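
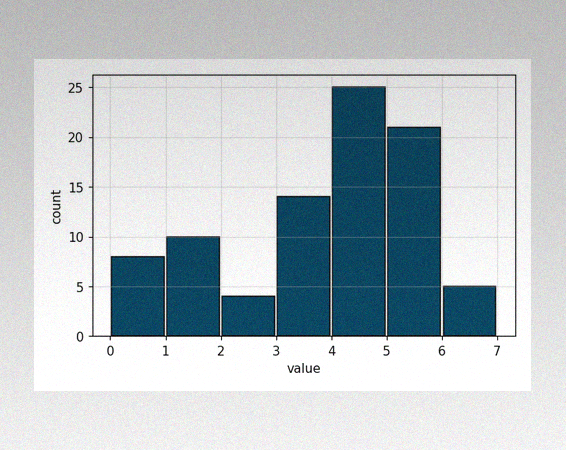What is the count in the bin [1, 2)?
The image has some photo noise and uneven lighting. The [1, 2) bin has height 10.

10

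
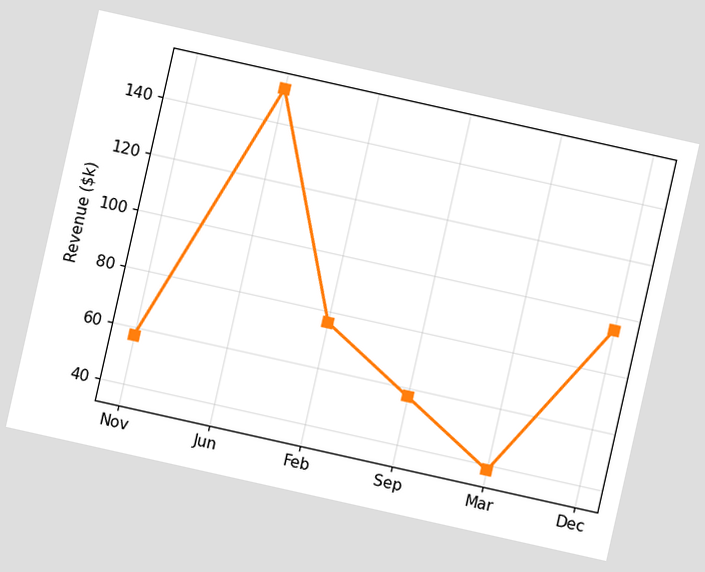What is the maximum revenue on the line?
The chart is tilted about 13° clockwise. The highest point is at Jun, and reading across to the y-axis gives $152k.

$152k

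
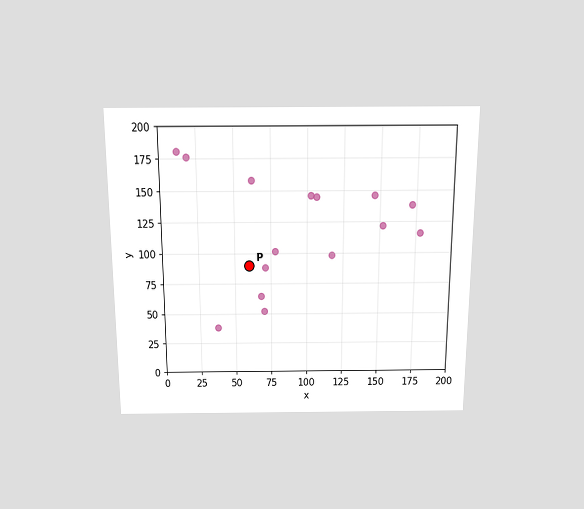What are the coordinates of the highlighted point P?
The chart is viewed slightly from above. Following the gridlines from P to each axis, P sits at (60, 90).

(60, 90)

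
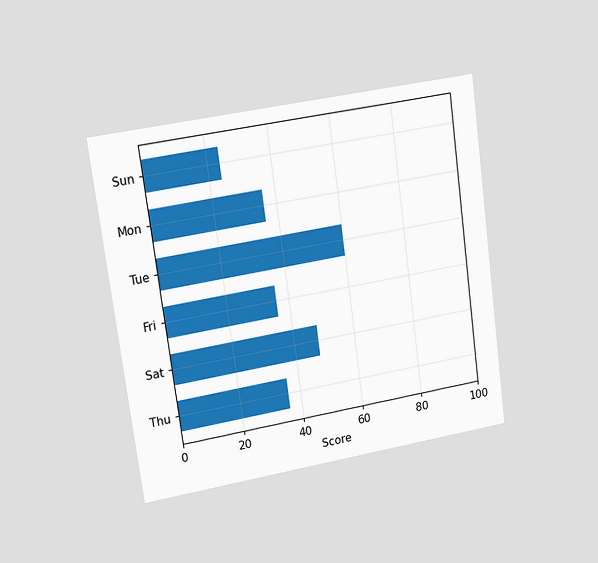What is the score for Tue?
60

The chart is tilted about 8° counter-clockwise and viewed at a slight angle. Reading along the chart's x-axis, the Tue bar reaches 60.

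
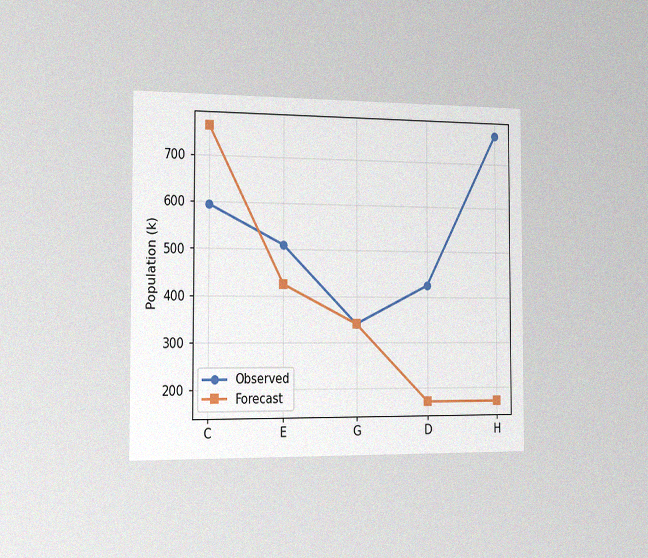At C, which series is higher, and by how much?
Forecast, by 170k

The chart is viewed slightly from the left, with some photo noise. At C, Forecast sits above the other line by 170k.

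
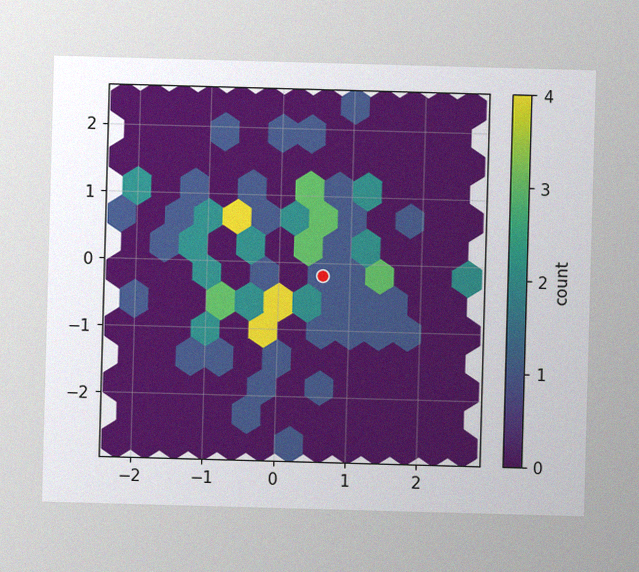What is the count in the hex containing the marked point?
1

The image has some photo noise and uneven lighting. The marked hex reads 1 on the colorbar.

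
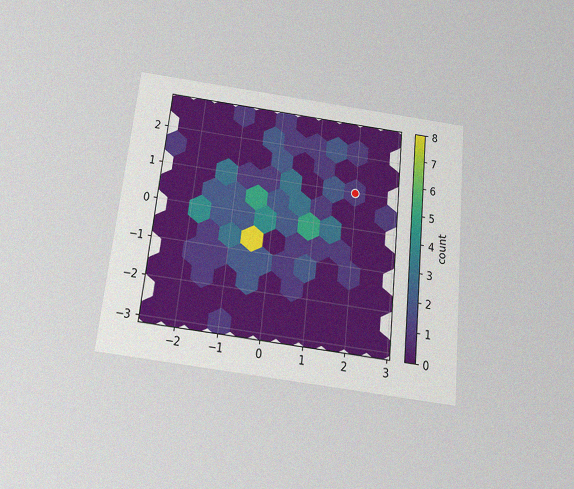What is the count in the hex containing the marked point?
1

The chart is tilted about 6° clockwise and viewed slightly from below, with some photo noise. The marked hex reads 1 on the colorbar.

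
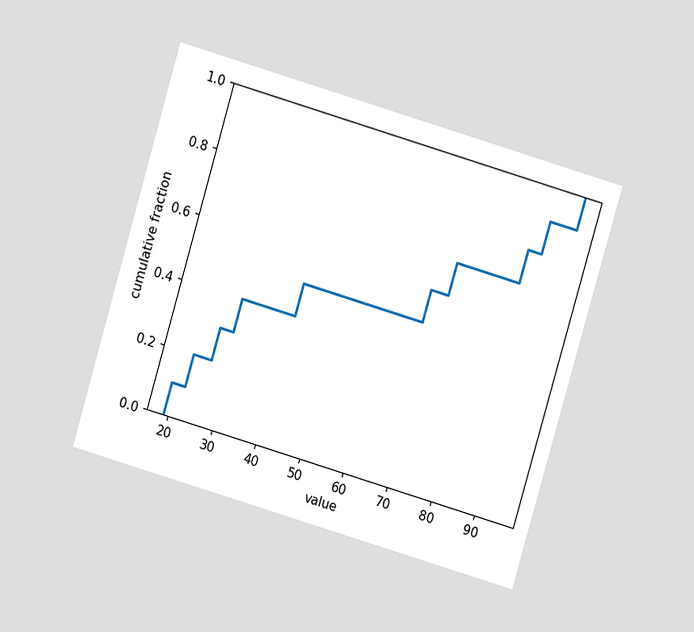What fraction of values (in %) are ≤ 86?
80%

The chart is tilted about 16° clockwise and viewed at a slight angle. At x=86 the ECDF step is at 80%.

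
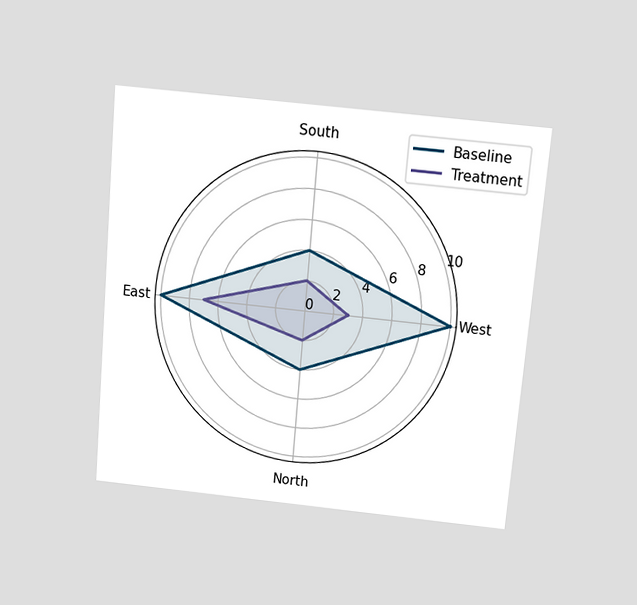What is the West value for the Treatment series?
The chart is tilted about 5° clockwise and viewed slightly from above. On the West axis, Treatment reaches 3.

3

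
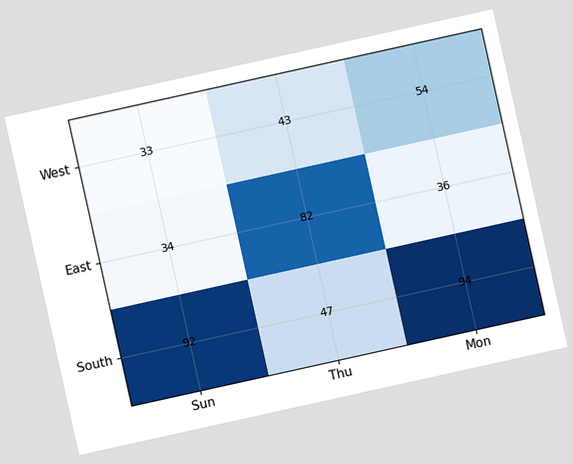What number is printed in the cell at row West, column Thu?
43

The chart is tilted about 12° counter-clockwise. The (West, Thu) cell reads 43.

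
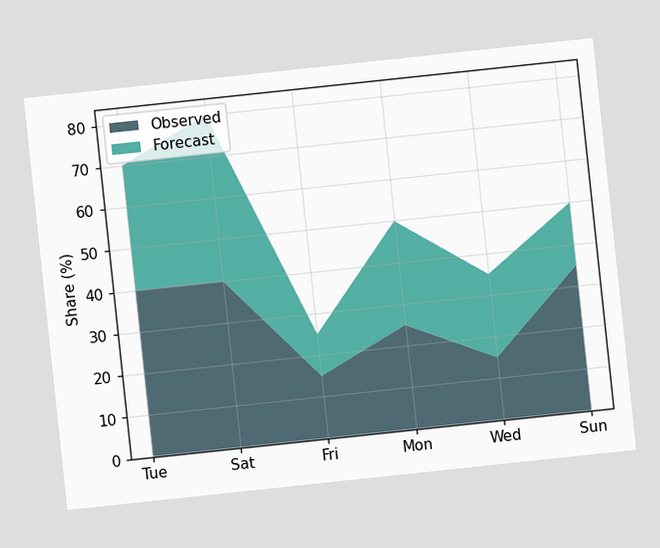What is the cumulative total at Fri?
The chart is tilted about 6° counter-clockwise. The stacked total at Fri reaches 25%.

25%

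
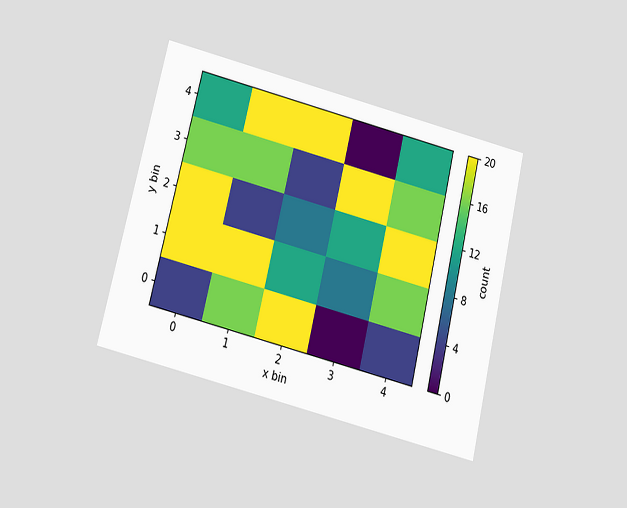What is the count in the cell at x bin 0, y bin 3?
16

The chart is tilted about 14° clockwise and viewed slightly from below. Matching the cell (0, 3) against the colorbar gives 16.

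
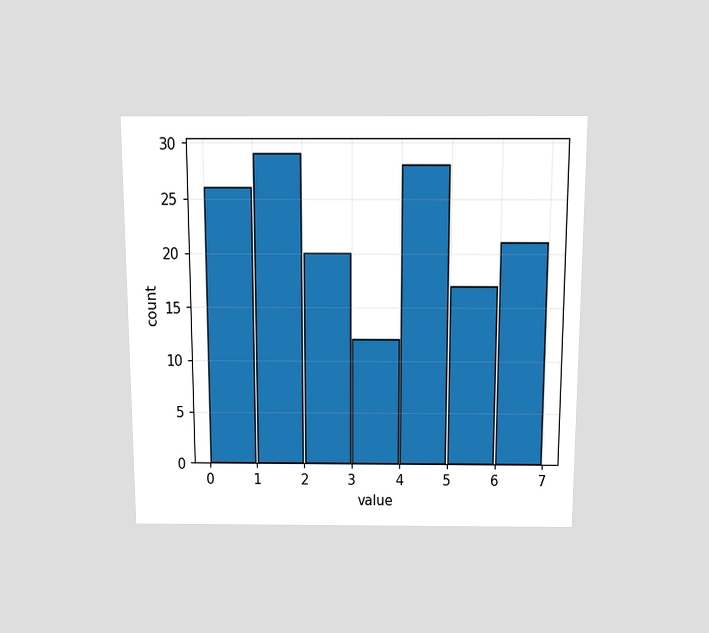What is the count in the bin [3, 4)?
The chart is viewed slightly from above. The [3, 4) bin has height 12.

12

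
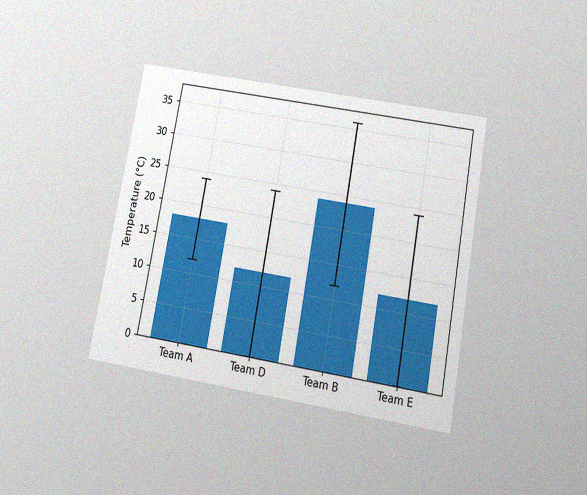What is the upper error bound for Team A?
The chart is tilted about 10° clockwise and viewed slightly from below, with some photo noise. The Team A bar's upper whisker reaches 24°C.

24°C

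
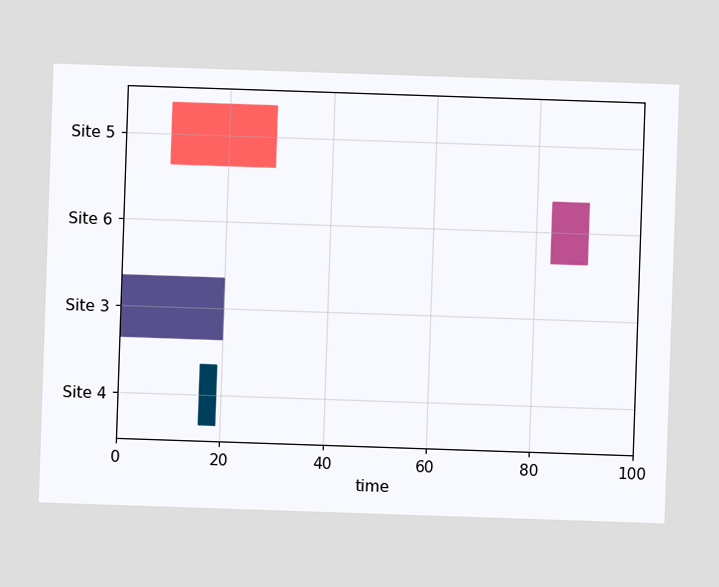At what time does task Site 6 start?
83

The Site 6 bar begins at t=83.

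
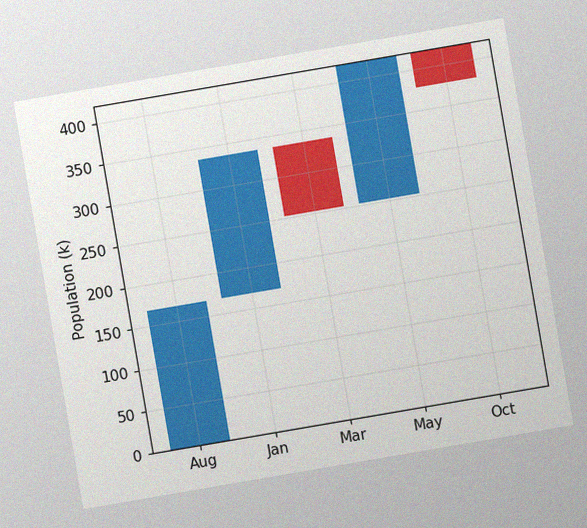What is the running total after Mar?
252k

The chart is tilted about 10° counter-clockwise, with some photo noise. After Mar the running total reaches 252k.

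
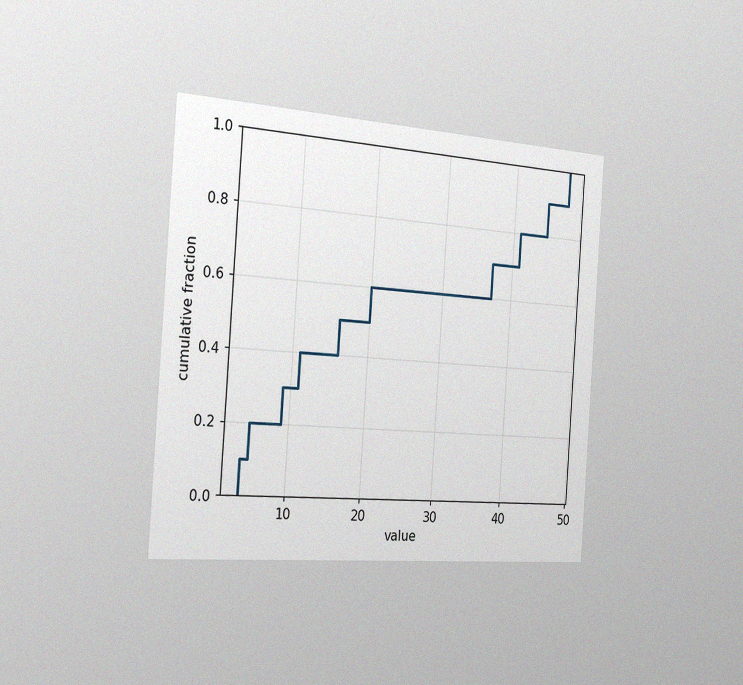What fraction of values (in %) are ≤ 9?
30%

The chart is tilted about 4° clockwise and viewed slightly from the left, with some photo noise. At x=9 the ECDF step is at 30%.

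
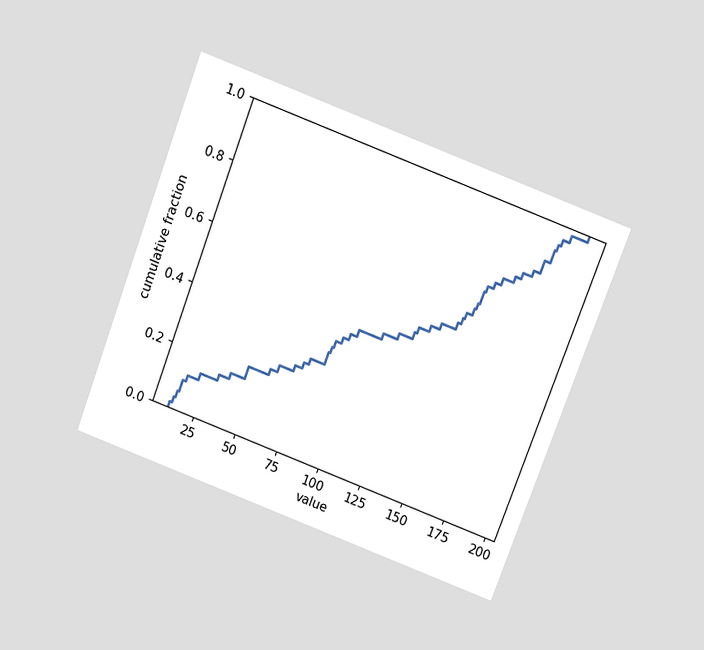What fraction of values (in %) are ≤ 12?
6%

The chart is tilted about 21° clockwise and viewed slightly from above. At x=12 the ECDF step is at 6%.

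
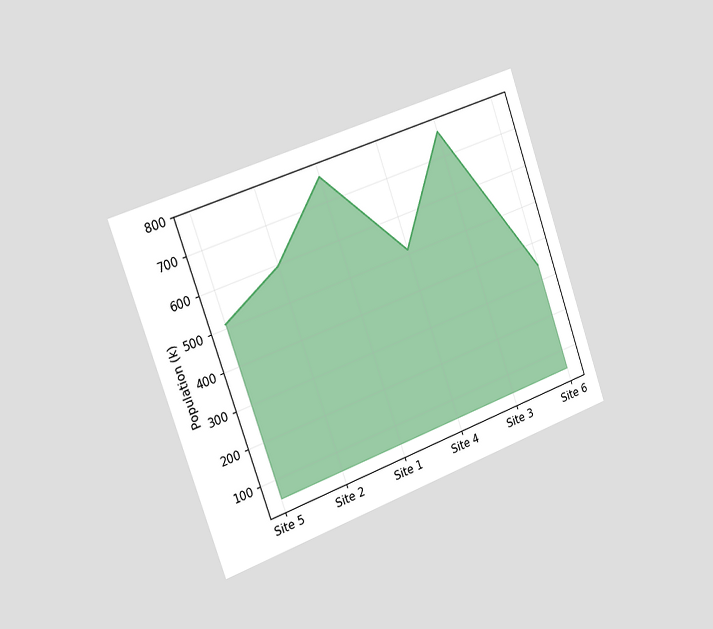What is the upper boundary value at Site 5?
The chart is tilted about 20° counter-clockwise and viewed slightly from the left. At Site 5 the upper boundary is at 510k.

510k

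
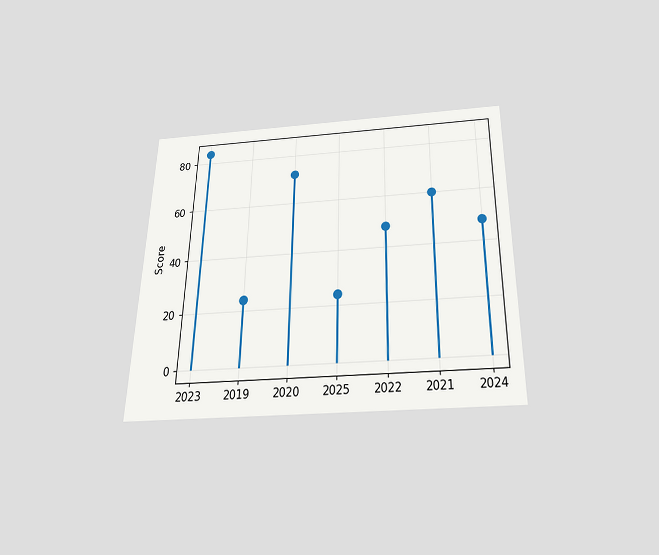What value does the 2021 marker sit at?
60

The chart is viewed slightly from below. The 2021 marker sits at 60.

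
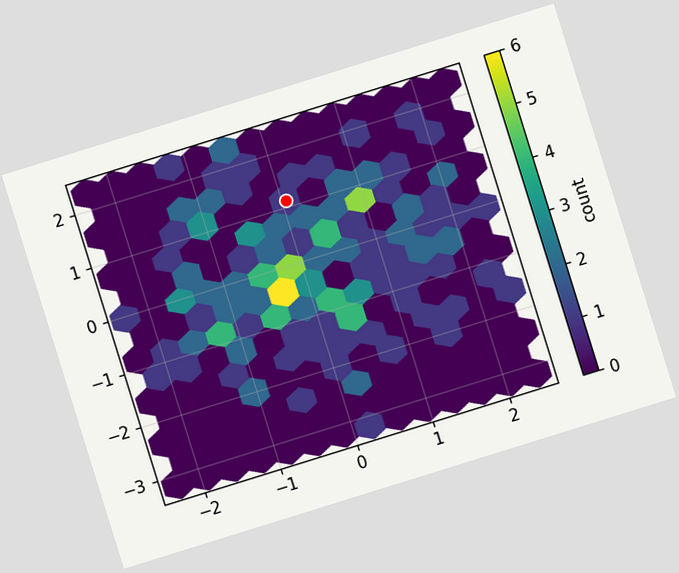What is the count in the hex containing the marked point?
The chart is tilted about 17° counter-clockwise. The marked hex reads 1 on the colorbar.

1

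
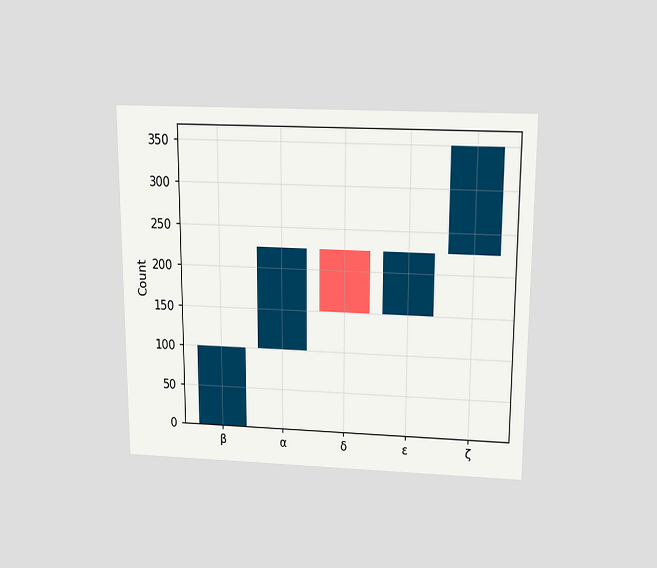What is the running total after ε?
225

The chart is viewed slightly from above. After ε the running total reaches 225.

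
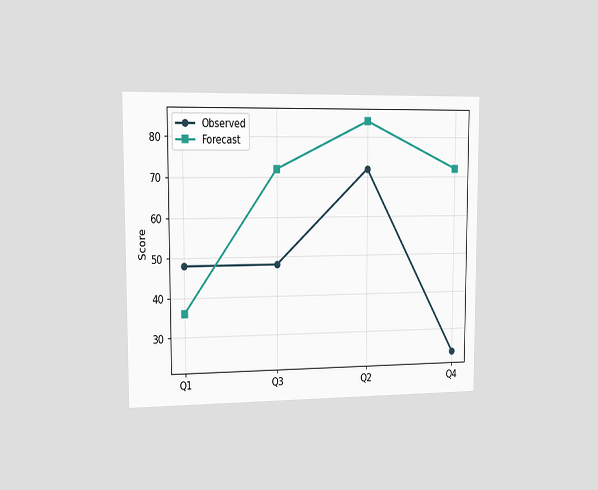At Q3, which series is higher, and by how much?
Forecast, by 24

The chart is viewed slightly from the left. At Q3, Forecast sits above the other line by 24.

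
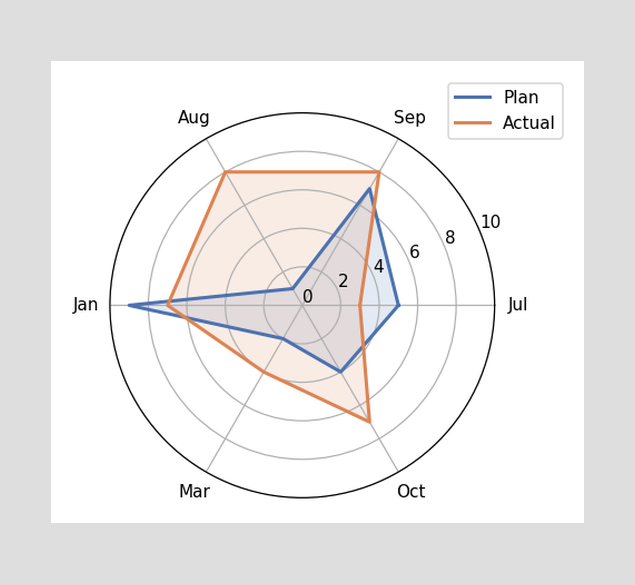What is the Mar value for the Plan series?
2

On the Mar axis, Plan reaches 2.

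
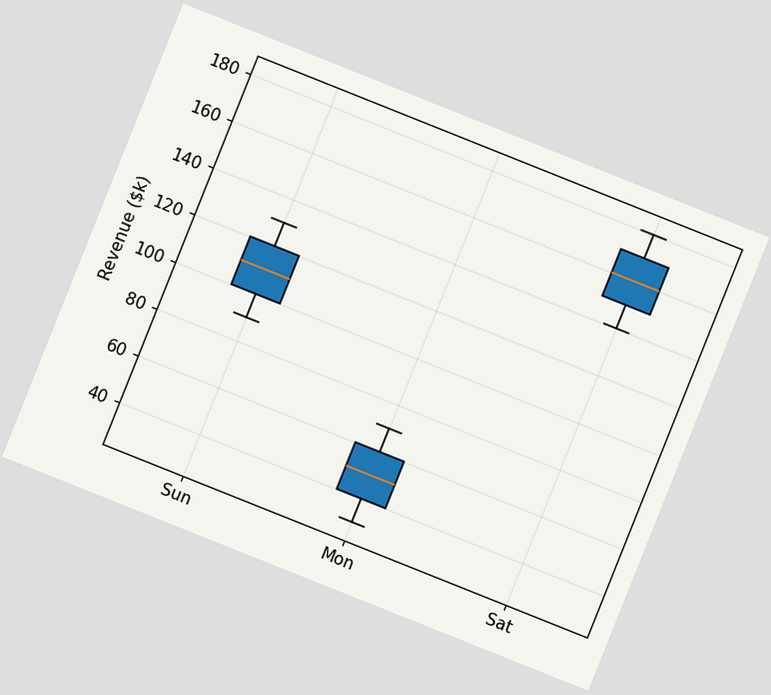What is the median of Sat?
The chart is tilted about 22° clockwise. The median line in the Sat box sits at $160k.

$160k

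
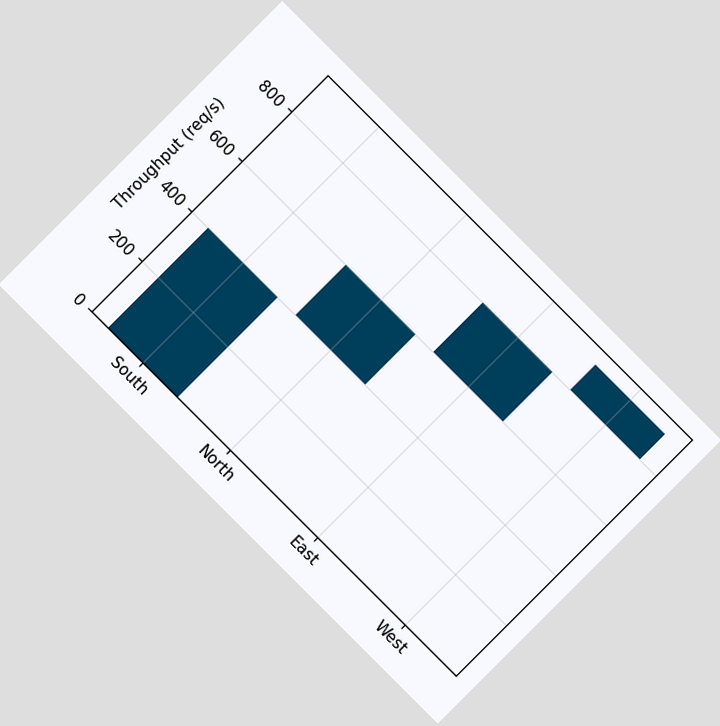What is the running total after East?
The chart is tilted about 45° clockwise. After East the running total reaches 800req/s.

800req/s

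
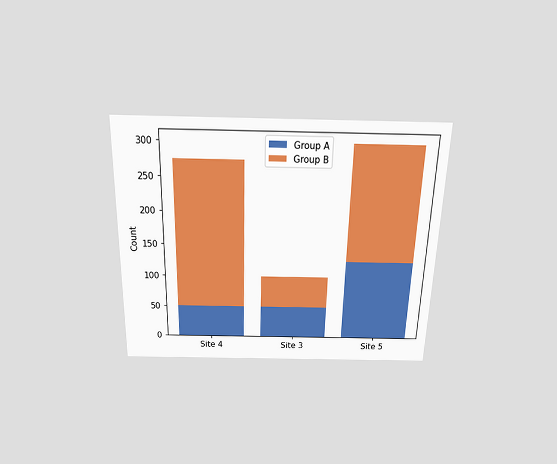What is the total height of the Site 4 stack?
275

The chart is viewed slightly from above. The Site 4 stack's top reaches 275 on the y-axis.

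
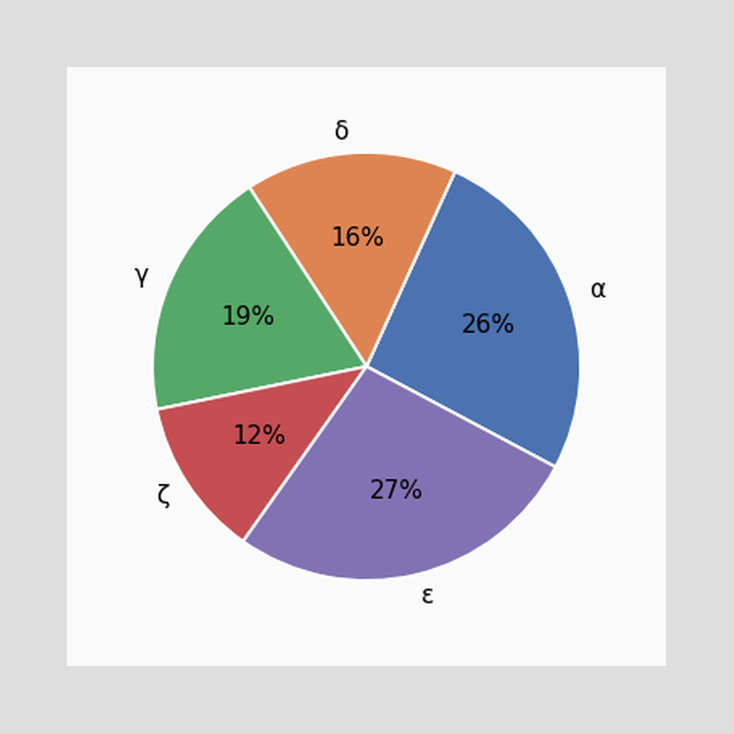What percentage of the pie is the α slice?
The α slice takes up 26% of the pie.

26%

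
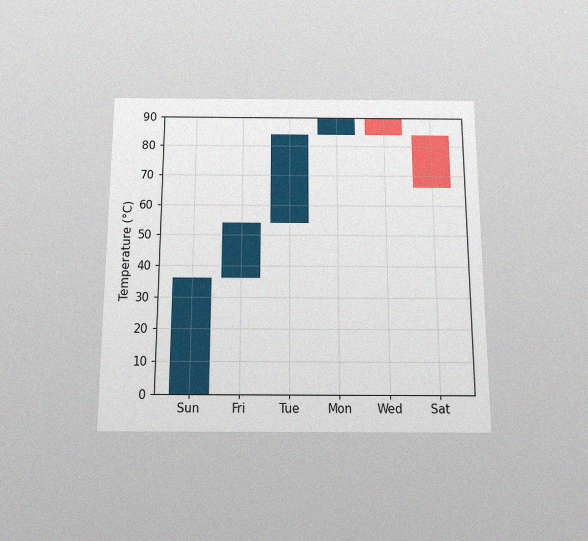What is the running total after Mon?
The chart is viewed slightly from below, with some photo noise. After Mon the running total reaches 90°C.

90°C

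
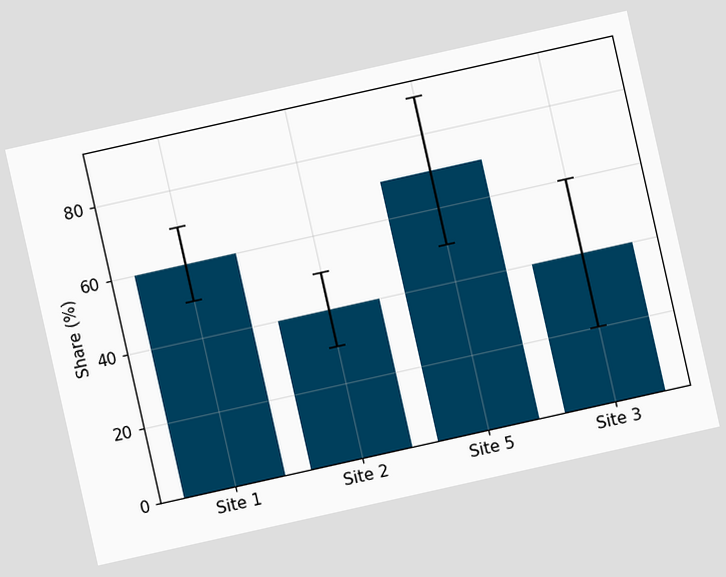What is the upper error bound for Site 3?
60%

The chart is tilted about 13° counter-clockwise. The Site 3 bar's upper whisker reaches 60%.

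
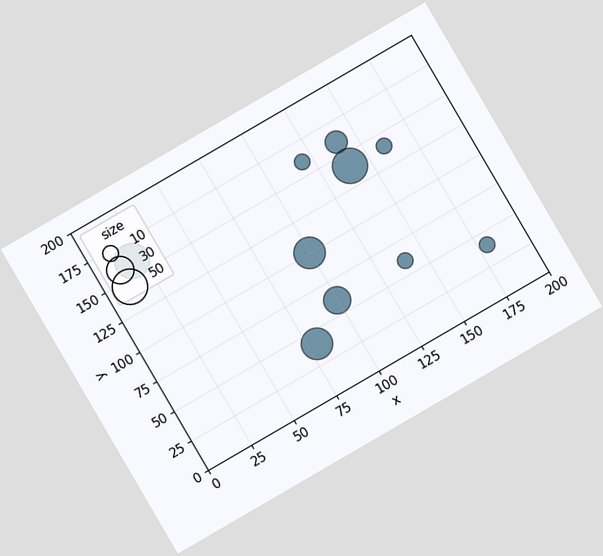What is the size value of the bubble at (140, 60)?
10

The chart is tilted about 30° counter-clockwise. Matching the bubble at (140, 60) against the size legend gives 10.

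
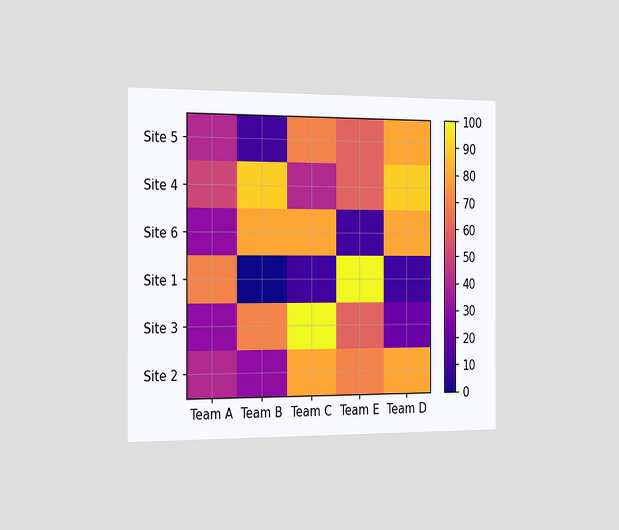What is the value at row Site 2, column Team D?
80

The chart is viewed slightly from the left. Matching cell (Site 2, Team D) against the colorbar gives 80.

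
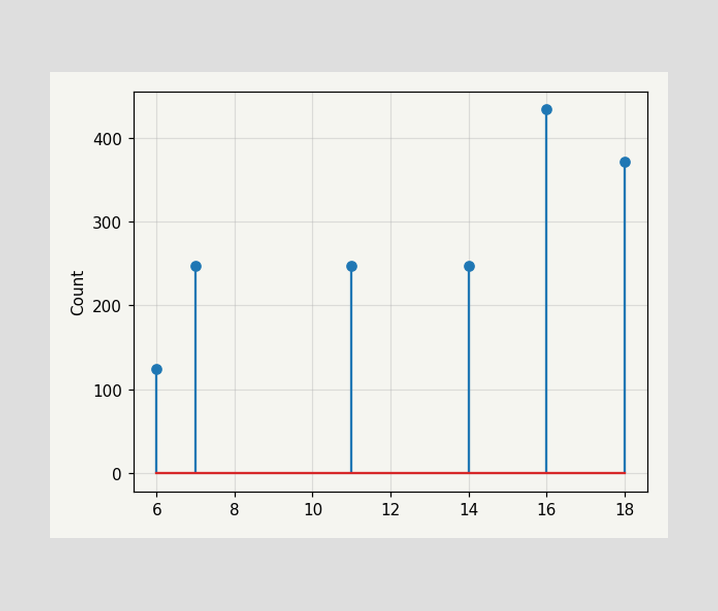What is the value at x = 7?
248

The stem at x=7 reaches 248.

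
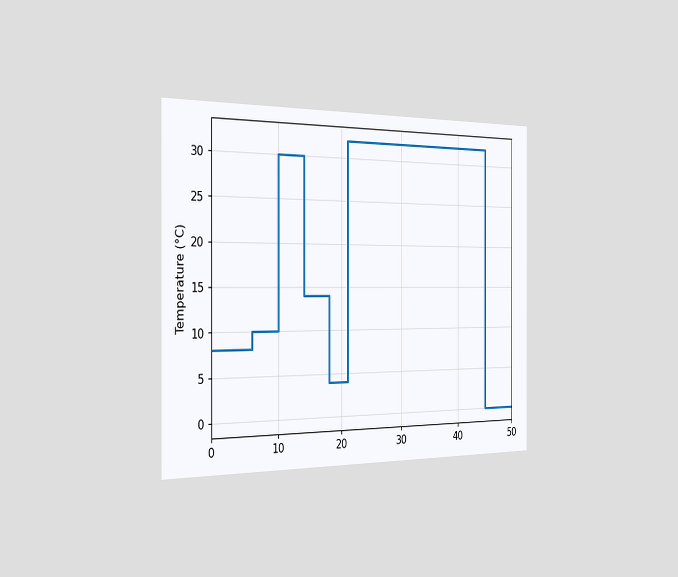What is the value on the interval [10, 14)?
30°C

The chart is viewed slightly from the left. On [10, 14) the step sits at 30°C.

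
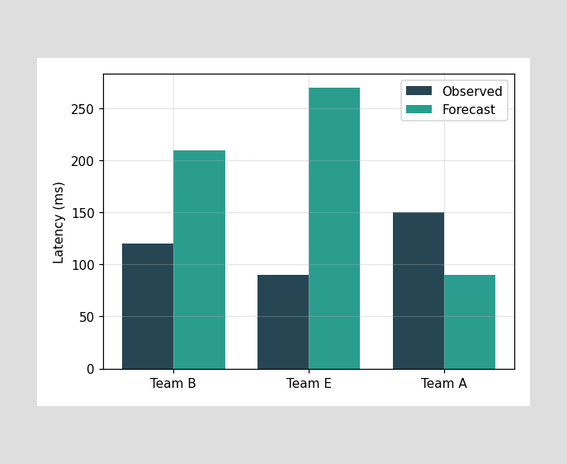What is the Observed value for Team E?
90ms

The Observed bar at Team E reaches 90ms on the y-axis.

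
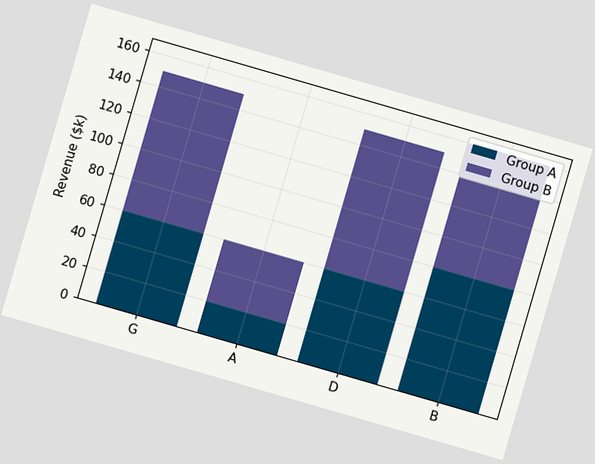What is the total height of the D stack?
The chart is tilted about 16° clockwise. The D stack's top reaches $150k on the y-axis.

$150k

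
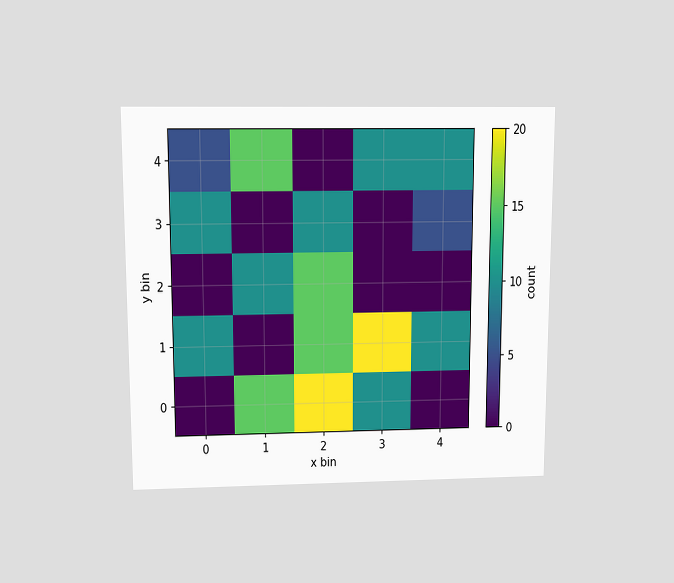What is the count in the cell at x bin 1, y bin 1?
0

The chart is viewed slightly from above. Matching the cell (1, 1) against the colorbar gives 0.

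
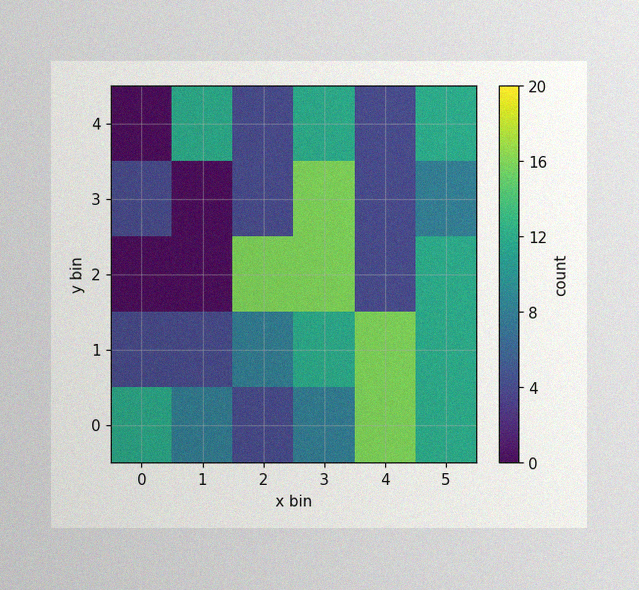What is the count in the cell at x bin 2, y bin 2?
16

The image has some photo noise and uneven lighting. Matching the cell (2, 2) against the colorbar gives 16.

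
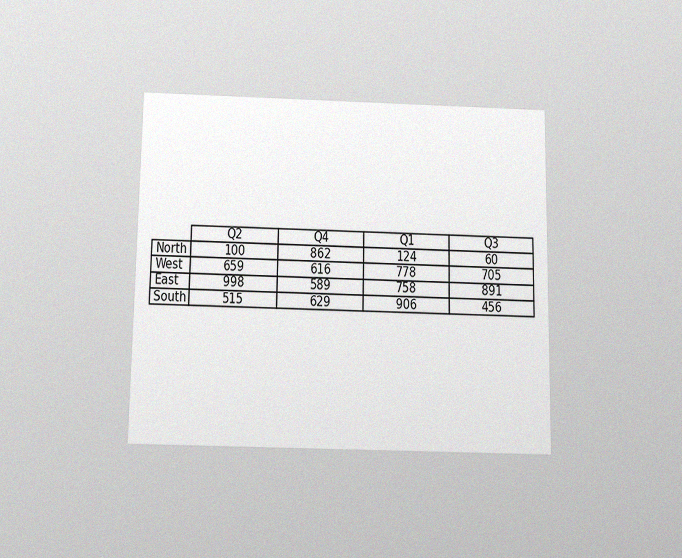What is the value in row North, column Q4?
862

The chart is viewed slightly from below, with some photo noise. The (North, Q4) cell reads 862.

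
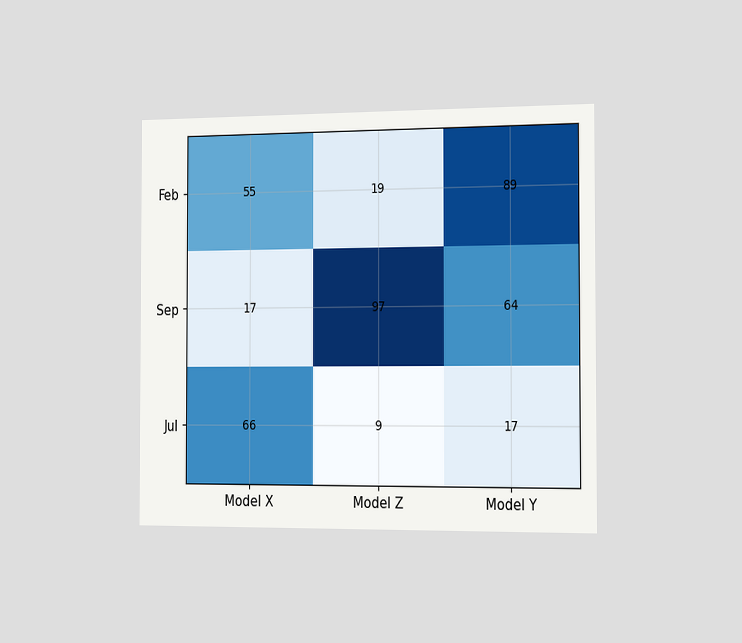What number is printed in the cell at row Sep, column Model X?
17

The chart is viewed slightly from the right. The (Sep, Model X) cell reads 17.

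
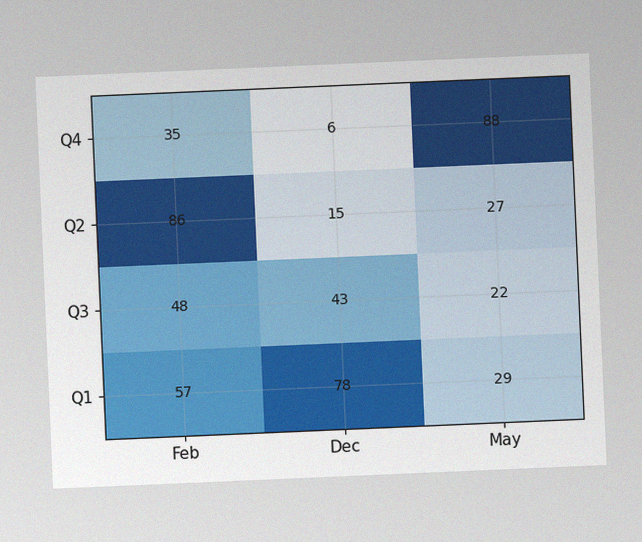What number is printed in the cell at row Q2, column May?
The chart is tilted about 2° counter-clockwise, with some photo noise. The (Q2, May) cell reads 27.

27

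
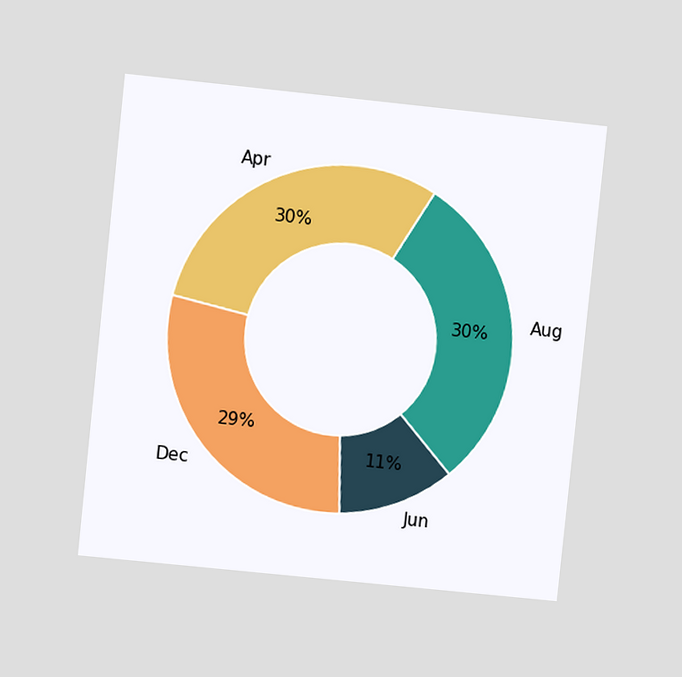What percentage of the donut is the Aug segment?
30%

The chart is tilted about 6° clockwise and viewed at a slight angle. The Aug segment takes up 30% of the ring.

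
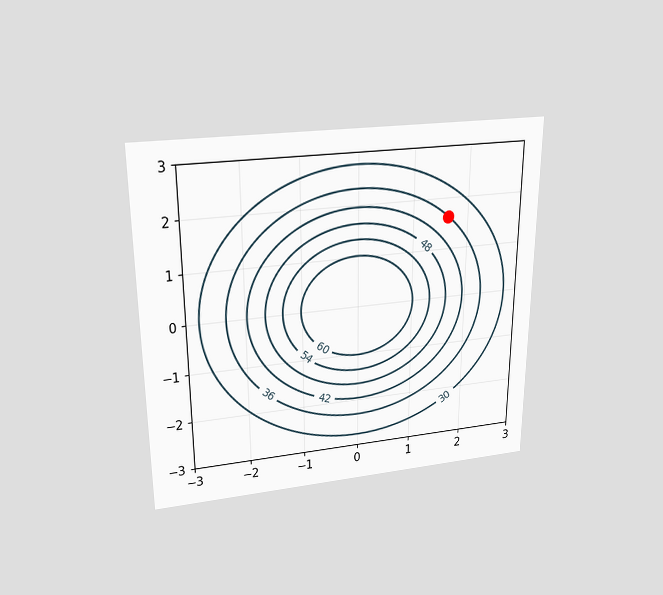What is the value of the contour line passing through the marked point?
36

The chart is viewed slightly from above. The marked point sits on the contour labelled 36.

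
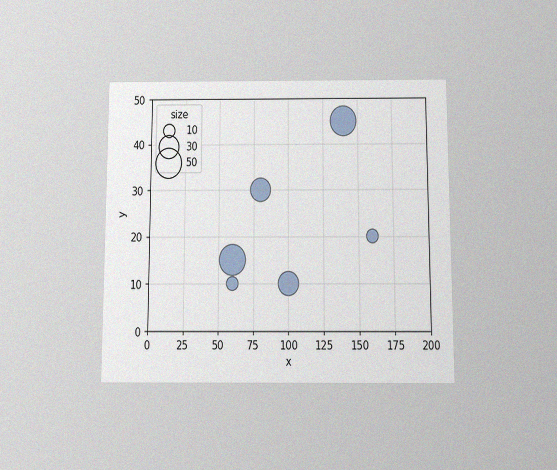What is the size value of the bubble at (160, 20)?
The chart is viewed slightly from below, with some photo noise. Matching the bubble at (160, 20) against the size legend gives 10.

10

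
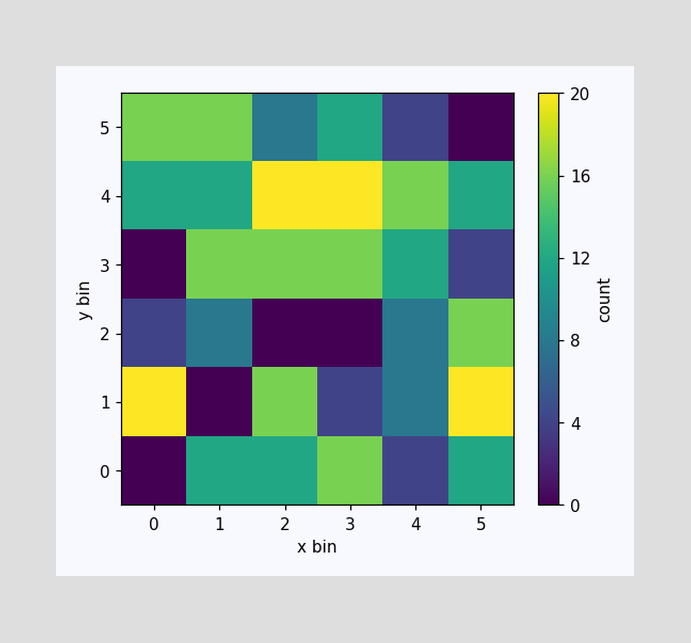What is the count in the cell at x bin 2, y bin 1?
Matching the cell (2, 1) against the colorbar gives 16.

16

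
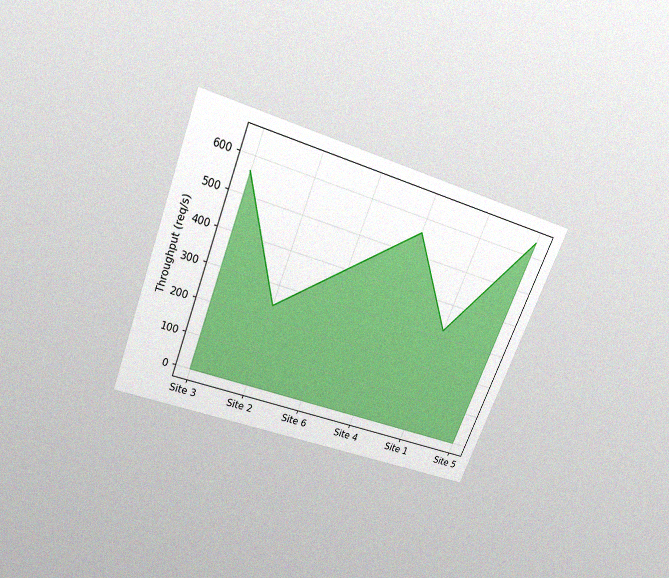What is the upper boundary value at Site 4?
560req/s

The chart is tilted about 21° clockwise and viewed slightly from above, with some photo noise. At Site 4 the upper boundary is at 560req/s.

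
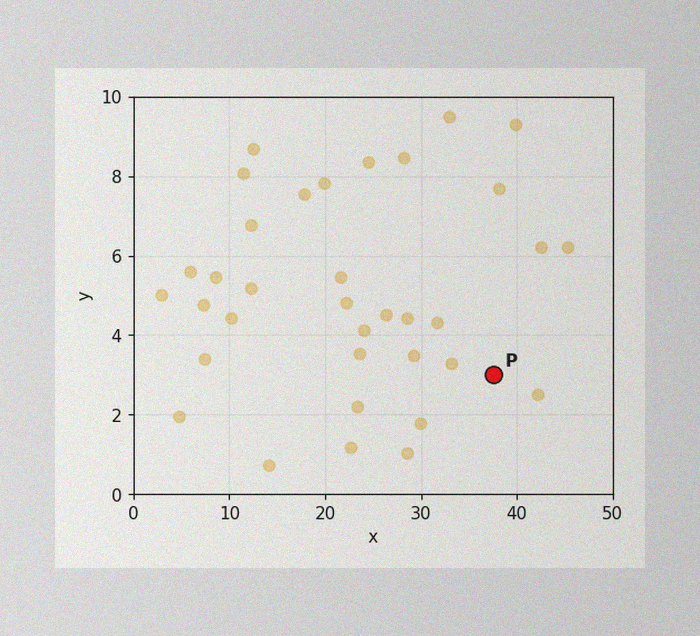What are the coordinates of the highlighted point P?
(37.5, 3)

The image has some photo noise and uneven lighting. Following the gridlines from P to each axis, P sits at (37.5, 3).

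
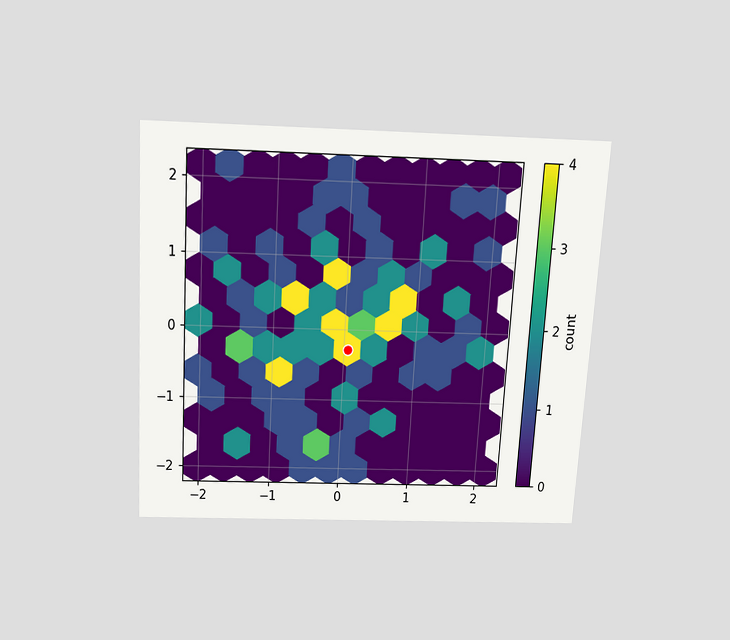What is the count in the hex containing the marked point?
The chart is tilted about 3° clockwise and viewed slightly from above. The marked hex reads 4 on the colorbar.

4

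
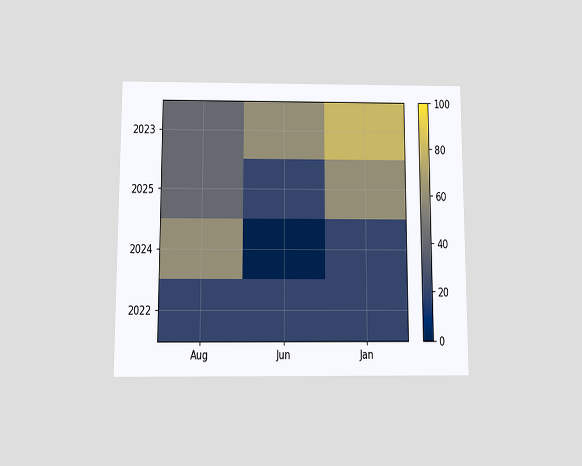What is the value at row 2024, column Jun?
0

The chart is viewed slightly from below. Matching cell (2024, Jun) against the colorbar gives 0.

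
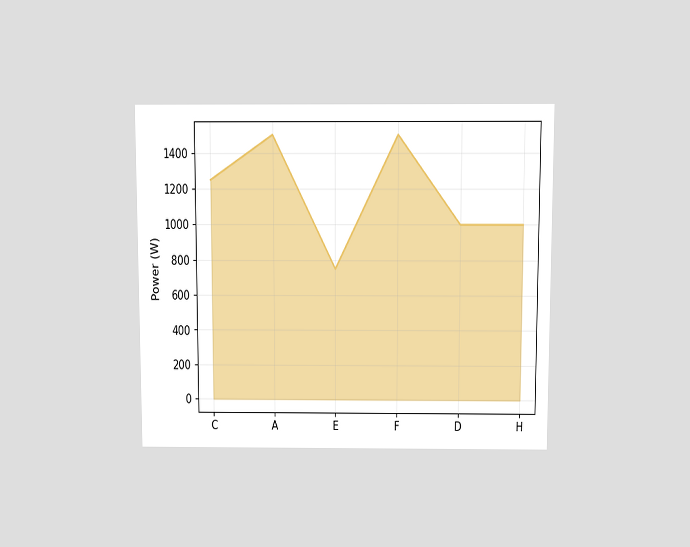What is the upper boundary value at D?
The chart is viewed slightly from above. At D the upper boundary is at 1000W.

1000W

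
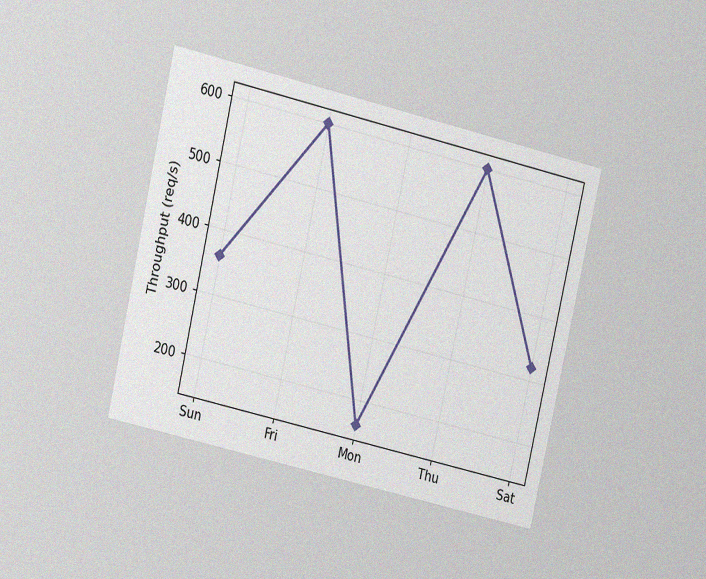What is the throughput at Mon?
160req/s

The chart is tilted about 13° clockwise and viewed at a slight angle, with some photo noise. At Mon, the line is at 160req/s.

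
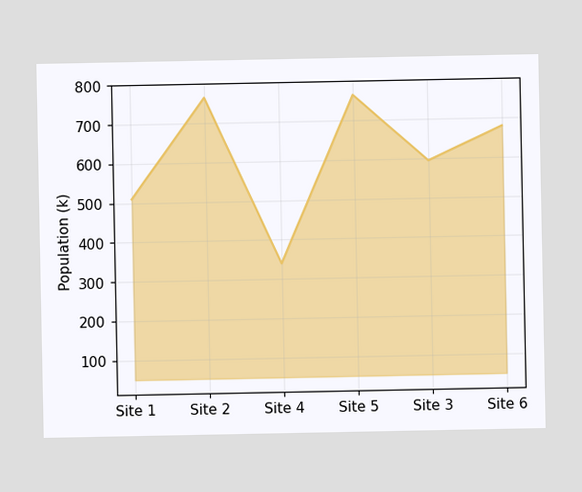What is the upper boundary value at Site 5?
765k

At Site 5 the upper boundary is at 765k.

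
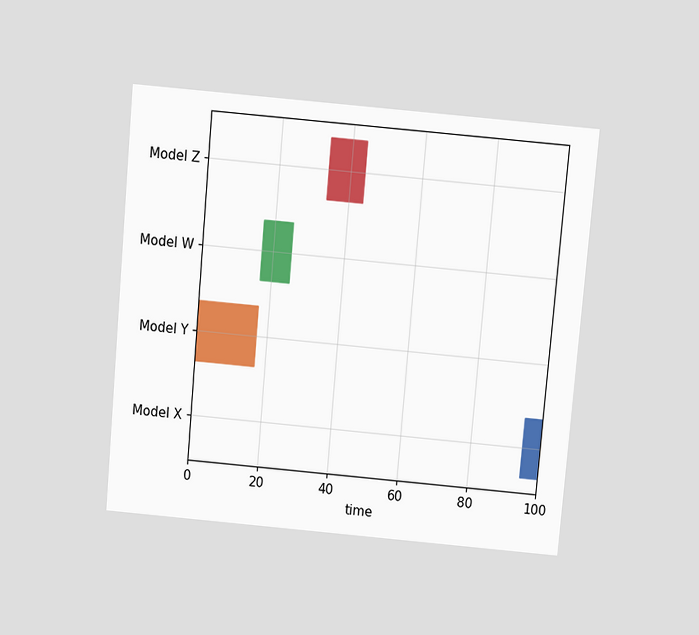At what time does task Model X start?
95

The chart is tilted about 5° clockwise and viewed slightly from above. The Model X bar begins at t=95.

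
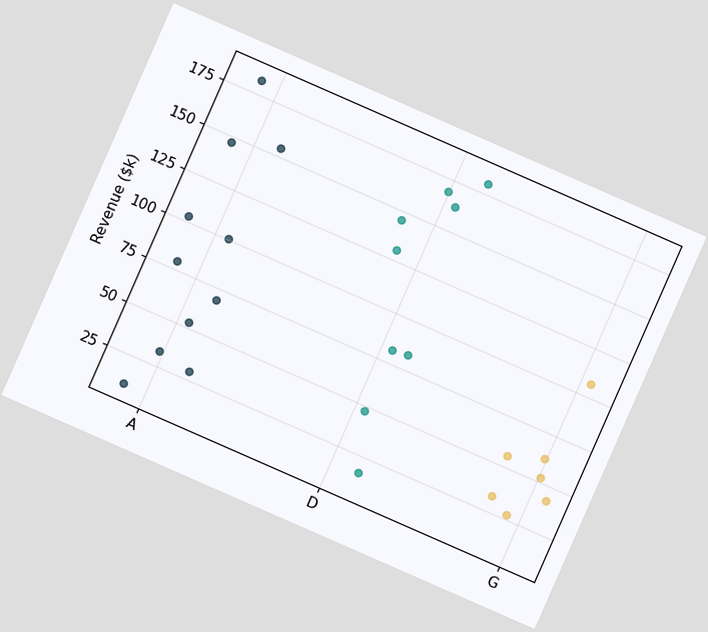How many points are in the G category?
The chart is tilted about 24° clockwise. Counting the markers in the G column gives 7.

7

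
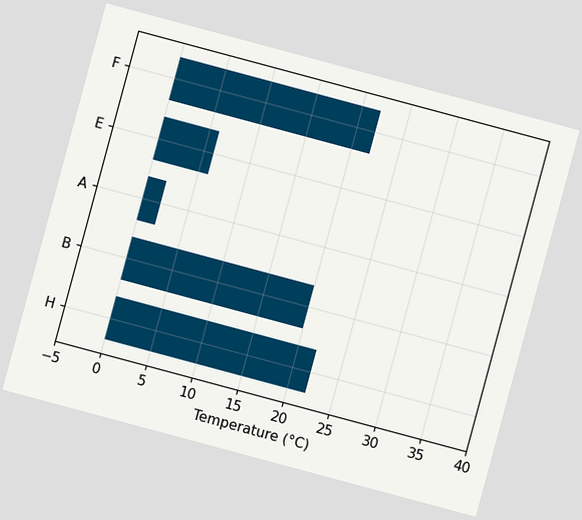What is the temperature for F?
22°C

The chart is tilted about 15° clockwise. Reading along the chart's x-axis, the F bar reaches 22°C.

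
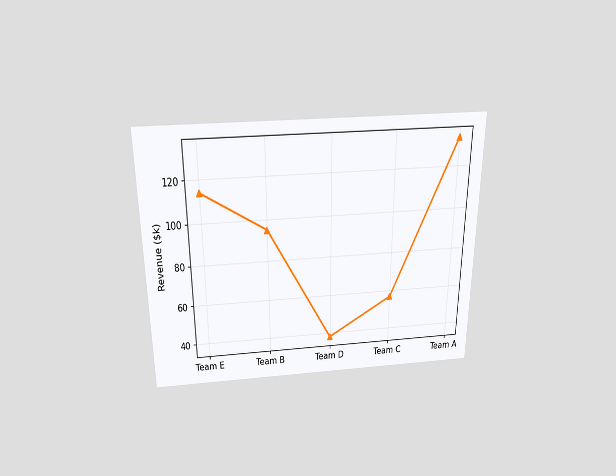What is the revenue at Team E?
The chart is viewed slightly from above. At Team E, the line is at $114k.

$114k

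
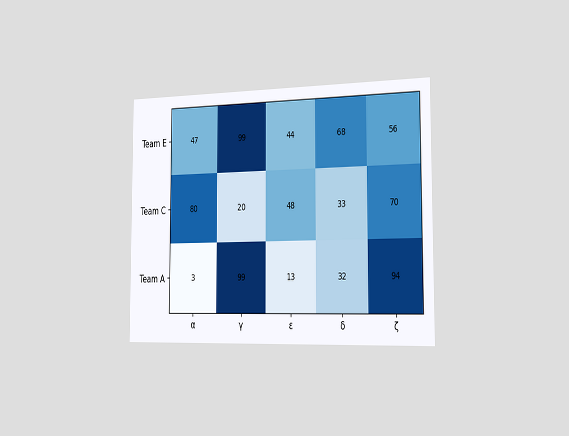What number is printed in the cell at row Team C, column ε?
48

The chart is viewed slightly from the right. The (Team C, ε) cell reads 48.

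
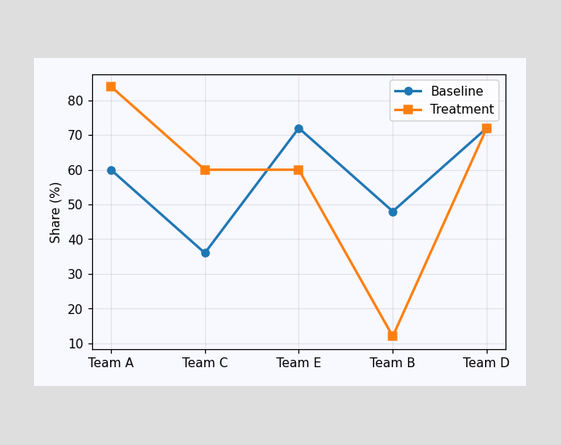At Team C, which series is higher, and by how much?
Treatment, by 24%

At Team C, Treatment sits above the other line by 24%.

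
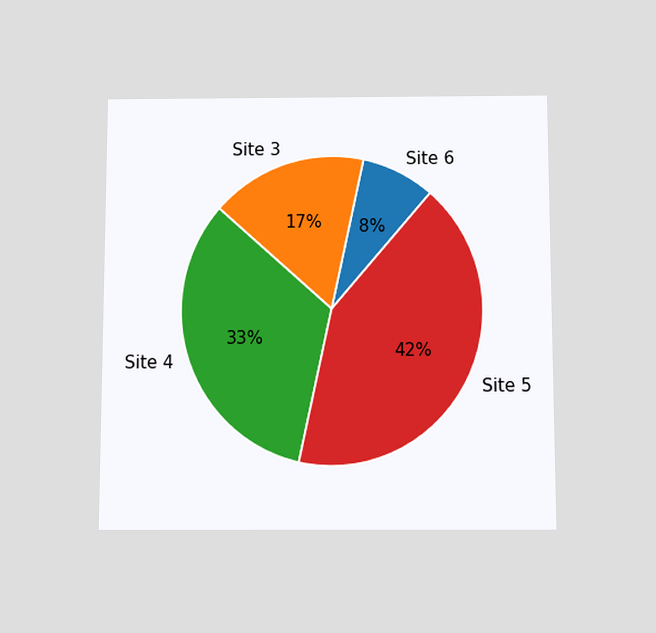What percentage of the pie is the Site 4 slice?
33%

The chart is viewed slightly from below. The Site 4 slice takes up 33% of the pie.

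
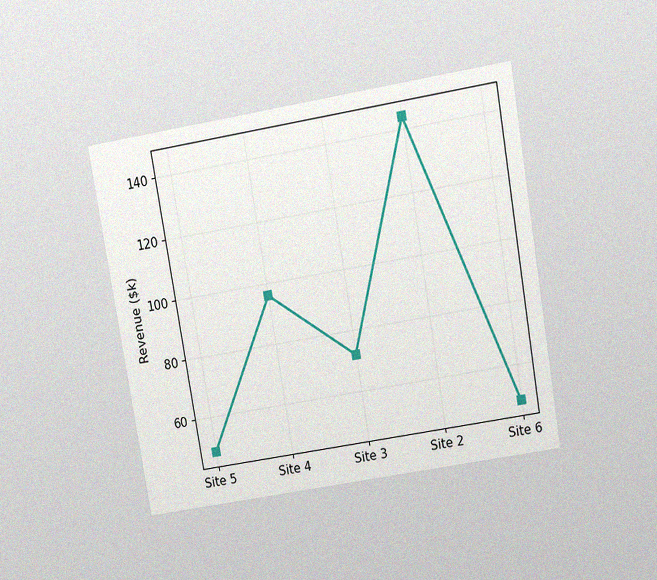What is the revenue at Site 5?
$48k

The chart is tilted about 10° counter-clockwise and viewed at a slight angle, with some photo noise. At Site 5, the line is at $48k.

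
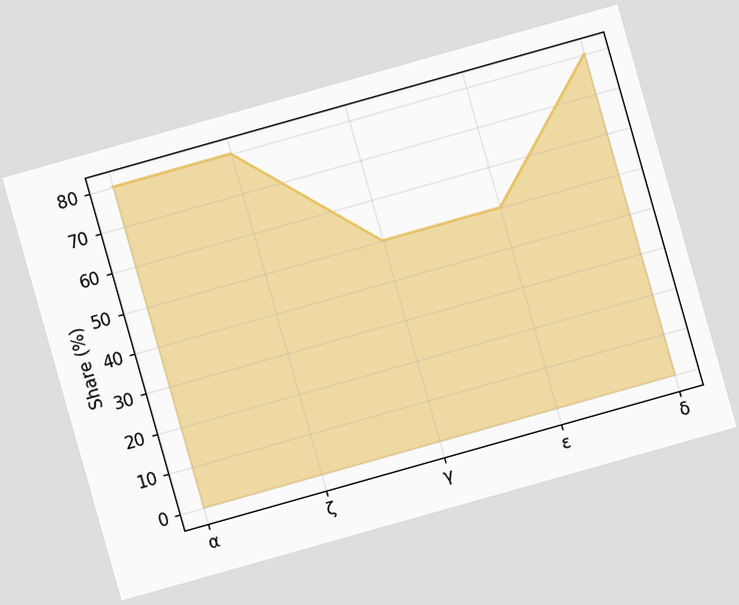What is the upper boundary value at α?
The chart is tilted about 16° counter-clockwise. At α the upper boundary is at 80%.

80%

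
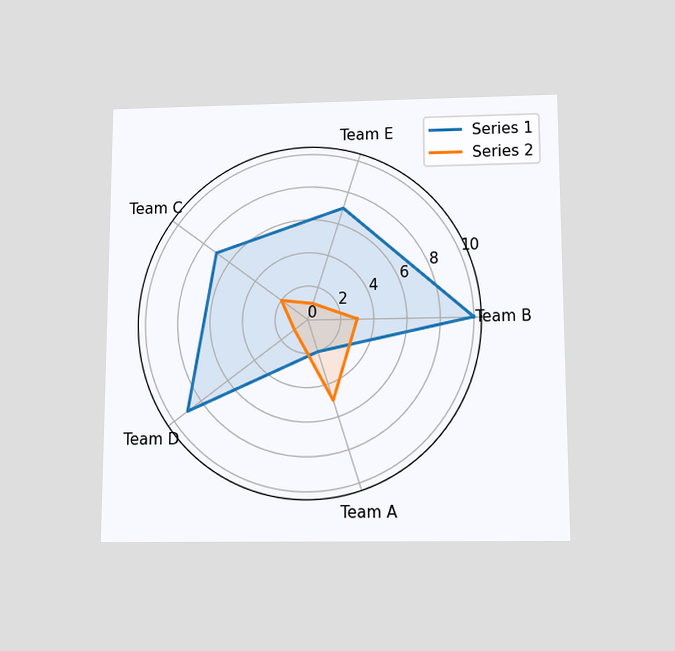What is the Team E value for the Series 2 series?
1

The chart is viewed slightly from below. On the Team E axis, Series 2 reaches 1.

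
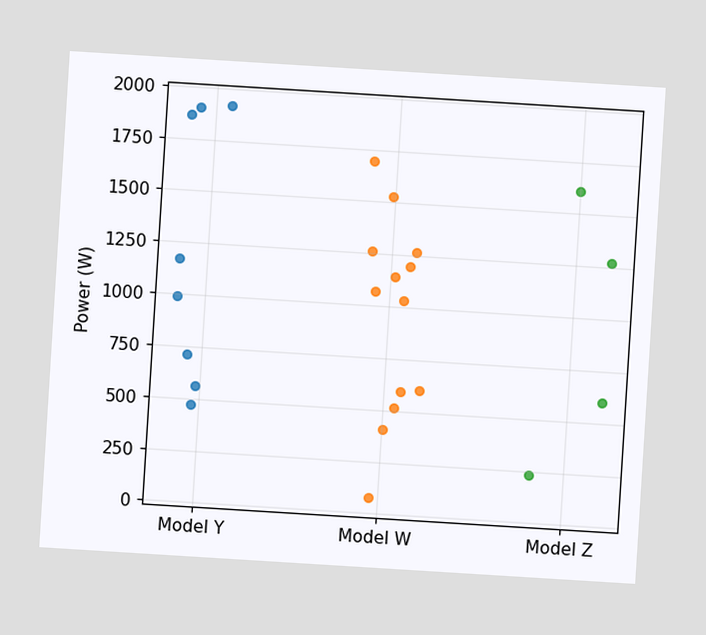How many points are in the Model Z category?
4

The chart is tilted about 4° clockwise. Counting the markers in the Model Z column gives 4.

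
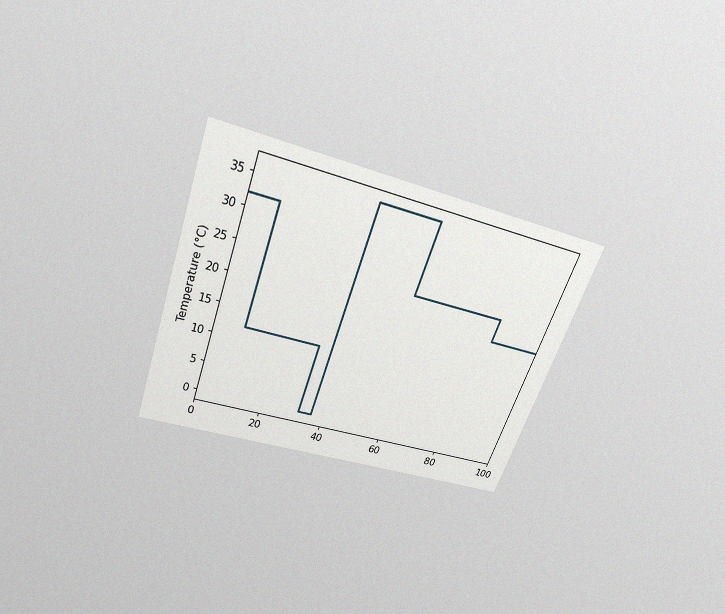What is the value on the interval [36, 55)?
The chart is tilted about 20° clockwise and viewed slightly from above, with some photo noise. On [36, 55) the step sits at 36°C.

36°C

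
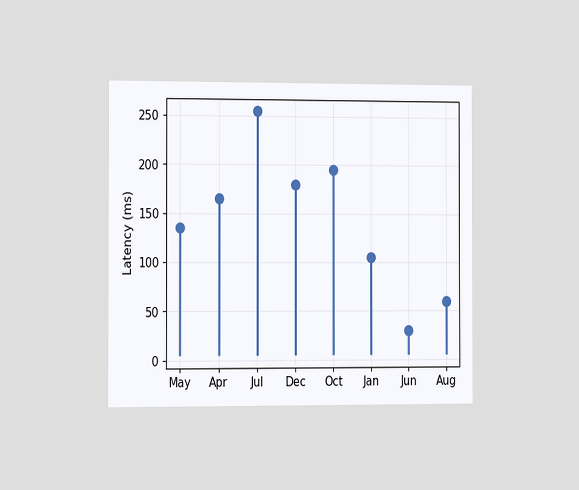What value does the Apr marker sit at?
The chart is viewed slightly from the left. The Apr marker sits at 165ms.

165ms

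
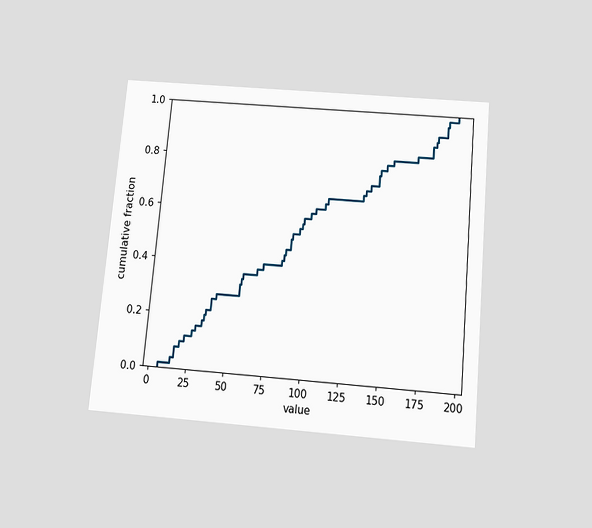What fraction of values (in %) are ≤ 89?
The chart is tilted about 5° clockwise and viewed slightly from below. At x=89 the ECDF step is at 52%.

52%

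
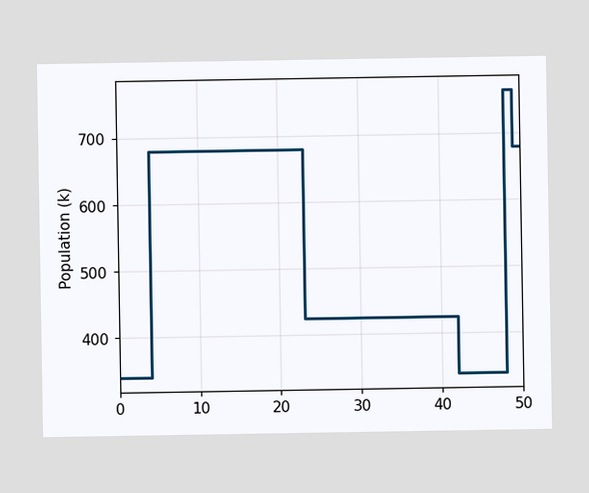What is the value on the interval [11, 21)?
On [11, 21) the step sits at 680k.

680k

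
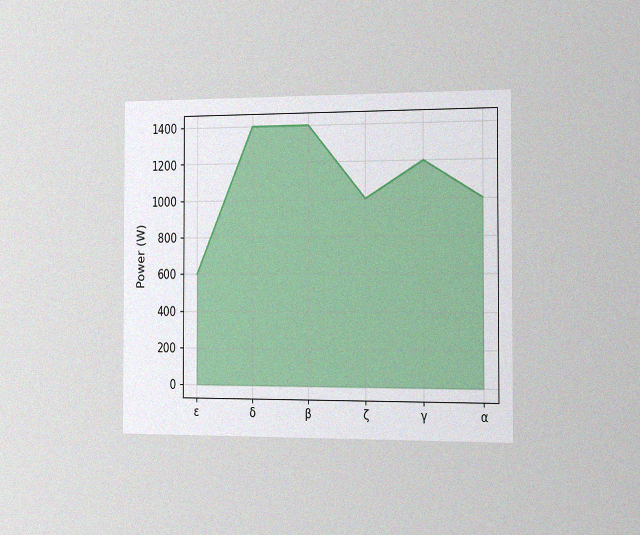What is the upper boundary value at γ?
1200W

The chart is viewed slightly from the right, with some photo noise. At γ the upper boundary is at 1200W.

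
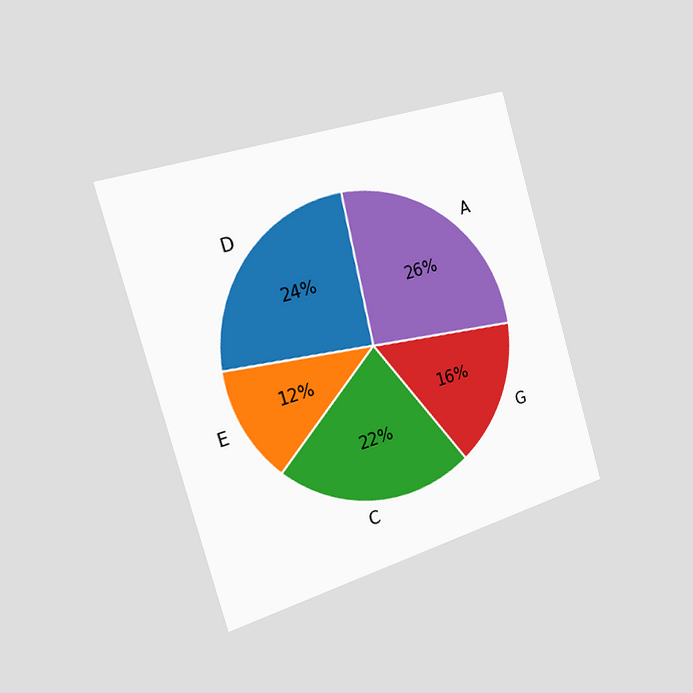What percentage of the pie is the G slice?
The chart is tilted about 16° counter-clockwise and viewed slightly from the left. The G slice takes up 16% of the pie.

16%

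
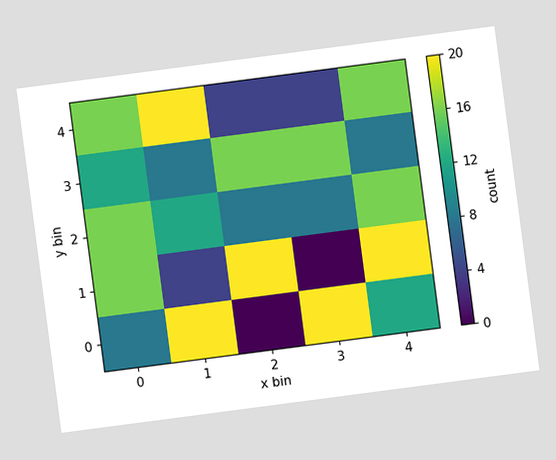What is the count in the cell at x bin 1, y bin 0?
The chart is tilted about 7° counter-clockwise. Matching the cell (1, 0) against the colorbar gives 20.

20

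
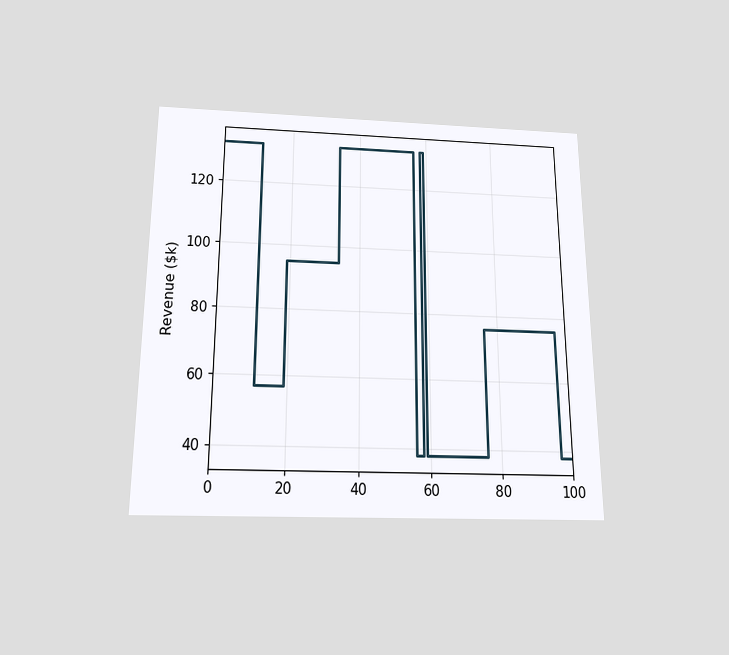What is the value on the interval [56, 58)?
The chart is viewed slightly from below. On [56, 58) the step sits at $38k.

$38k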